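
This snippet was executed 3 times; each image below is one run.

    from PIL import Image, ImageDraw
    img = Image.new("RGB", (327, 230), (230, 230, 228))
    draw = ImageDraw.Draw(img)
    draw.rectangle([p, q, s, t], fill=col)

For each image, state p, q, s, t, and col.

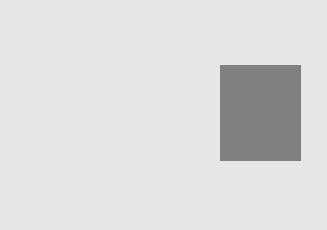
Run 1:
p = 220, q = 65, s = 300, t = 160, col = 'gray'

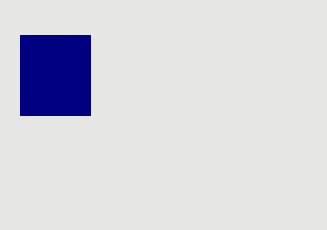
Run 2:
p = 20; q = 35; s = 90; t = 115; col = 'navy'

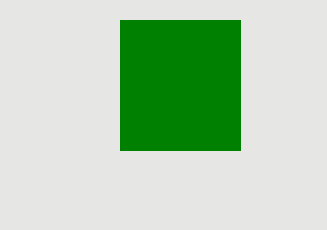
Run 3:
p = 120
q = 20
s = 240
t = 150
col = 'green'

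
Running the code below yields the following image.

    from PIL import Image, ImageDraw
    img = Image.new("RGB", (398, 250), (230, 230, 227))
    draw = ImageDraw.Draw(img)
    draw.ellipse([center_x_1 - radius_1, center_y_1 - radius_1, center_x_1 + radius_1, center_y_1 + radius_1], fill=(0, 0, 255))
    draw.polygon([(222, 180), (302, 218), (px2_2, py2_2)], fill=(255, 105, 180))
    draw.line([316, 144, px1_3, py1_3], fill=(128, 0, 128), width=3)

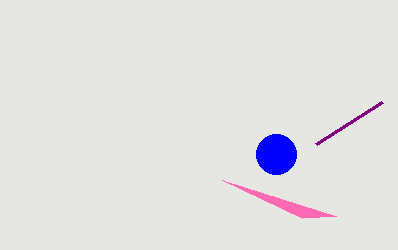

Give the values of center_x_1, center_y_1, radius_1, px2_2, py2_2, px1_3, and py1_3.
center_x_1 = 276
center_y_1 = 154
radius_1 = 20
px2_2 = 336
py2_2 = 216
px1_3 = 382
py1_3 = 102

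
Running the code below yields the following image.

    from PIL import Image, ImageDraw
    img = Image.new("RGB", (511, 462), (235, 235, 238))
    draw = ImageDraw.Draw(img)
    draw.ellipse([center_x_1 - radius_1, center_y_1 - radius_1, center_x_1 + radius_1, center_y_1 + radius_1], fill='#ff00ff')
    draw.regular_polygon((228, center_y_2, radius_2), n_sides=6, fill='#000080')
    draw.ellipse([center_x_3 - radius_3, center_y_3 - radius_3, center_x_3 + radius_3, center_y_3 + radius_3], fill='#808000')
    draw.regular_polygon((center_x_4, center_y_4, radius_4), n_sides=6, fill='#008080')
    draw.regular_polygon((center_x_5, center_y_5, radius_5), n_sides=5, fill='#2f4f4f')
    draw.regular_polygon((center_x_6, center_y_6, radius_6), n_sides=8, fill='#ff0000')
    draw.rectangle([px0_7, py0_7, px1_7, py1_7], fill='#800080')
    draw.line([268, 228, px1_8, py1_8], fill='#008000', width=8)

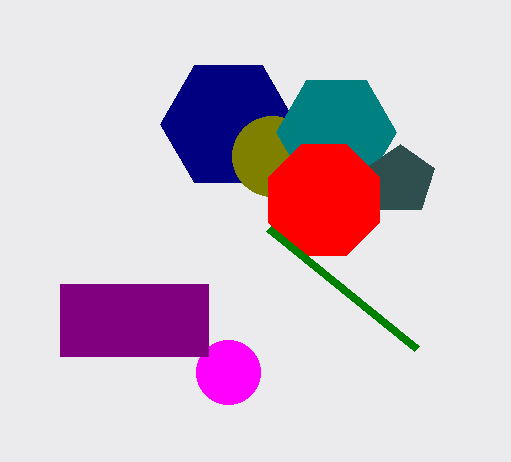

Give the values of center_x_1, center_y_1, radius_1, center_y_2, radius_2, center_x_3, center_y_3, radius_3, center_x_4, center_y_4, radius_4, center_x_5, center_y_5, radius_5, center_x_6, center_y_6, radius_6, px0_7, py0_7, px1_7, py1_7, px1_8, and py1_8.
center_x_1 = 228
center_y_1 = 372
radius_1 = 32
center_y_2 = 124
radius_2 = 68
center_x_3 = 272
center_y_3 = 156
radius_3 = 40
center_x_4 = 336
center_y_4 = 132
radius_4 = 60
center_x_5 = 400
center_y_5 = 180
radius_5 = 36
center_x_6 = 324
center_y_6 = 200
radius_6 = 60
px0_7 = 60
py0_7 = 284
px1_7 = 208
py1_7 = 356
px1_8 = 416
py1_8 = 348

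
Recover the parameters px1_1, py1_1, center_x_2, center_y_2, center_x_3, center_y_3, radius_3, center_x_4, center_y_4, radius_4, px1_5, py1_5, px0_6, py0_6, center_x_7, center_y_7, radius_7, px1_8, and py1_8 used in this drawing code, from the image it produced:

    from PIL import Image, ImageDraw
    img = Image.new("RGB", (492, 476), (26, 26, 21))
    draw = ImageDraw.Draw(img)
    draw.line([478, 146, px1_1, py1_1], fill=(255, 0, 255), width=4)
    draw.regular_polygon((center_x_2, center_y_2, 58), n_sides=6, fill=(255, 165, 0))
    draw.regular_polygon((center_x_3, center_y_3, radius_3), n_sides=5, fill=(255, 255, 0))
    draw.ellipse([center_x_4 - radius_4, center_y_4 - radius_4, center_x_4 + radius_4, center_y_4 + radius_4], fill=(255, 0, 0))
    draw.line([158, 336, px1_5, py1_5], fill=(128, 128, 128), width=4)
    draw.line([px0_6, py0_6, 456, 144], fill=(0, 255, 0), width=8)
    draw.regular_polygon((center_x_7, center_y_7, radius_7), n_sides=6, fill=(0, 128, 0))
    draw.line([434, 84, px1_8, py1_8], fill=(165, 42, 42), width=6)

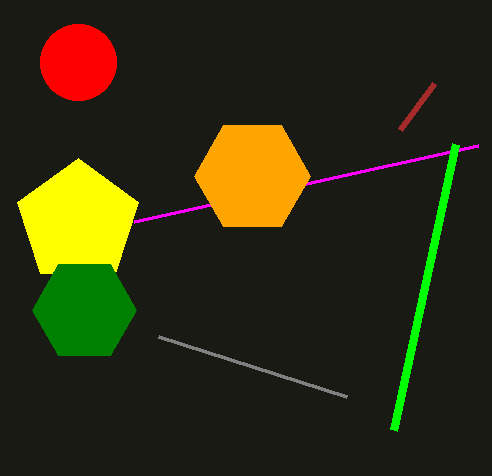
px1_1 = 134
py1_1 = 222
center_x_2 = 252
center_y_2 = 176
center_x_3 = 78
center_y_3 = 222
radius_3 = 64
center_x_4 = 78
center_y_4 = 62
radius_4 = 38
px1_5 = 346
py1_5 = 396
px0_6 = 394
py0_6 = 430
center_x_7 = 84
center_y_7 = 310
radius_7 = 52
px1_8 = 400
py1_8 = 130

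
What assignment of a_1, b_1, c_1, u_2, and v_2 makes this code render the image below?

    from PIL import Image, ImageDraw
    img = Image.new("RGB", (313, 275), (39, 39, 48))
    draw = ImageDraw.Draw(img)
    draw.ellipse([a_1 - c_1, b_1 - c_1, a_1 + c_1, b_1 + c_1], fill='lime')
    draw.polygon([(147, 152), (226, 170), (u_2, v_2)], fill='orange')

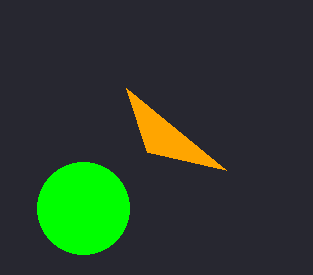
a_1 = 83
b_1 = 208
c_1 = 46
u_2 = 126
v_2 = 88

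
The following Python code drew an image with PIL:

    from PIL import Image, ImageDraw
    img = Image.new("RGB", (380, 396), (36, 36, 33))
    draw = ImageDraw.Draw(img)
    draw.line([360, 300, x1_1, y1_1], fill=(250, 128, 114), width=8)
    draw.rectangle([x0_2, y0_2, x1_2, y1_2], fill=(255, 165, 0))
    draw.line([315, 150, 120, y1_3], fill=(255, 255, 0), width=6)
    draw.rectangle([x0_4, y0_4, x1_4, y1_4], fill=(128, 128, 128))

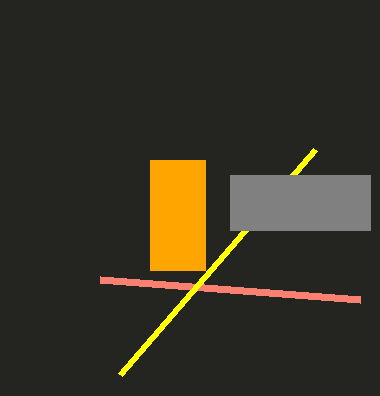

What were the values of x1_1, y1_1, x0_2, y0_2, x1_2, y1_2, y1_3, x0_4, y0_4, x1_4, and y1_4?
x1_1 = 100
y1_1 = 280
x0_2 = 150
y0_2 = 160
x1_2 = 205
y1_2 = 270
y1_3 = 375
x0_4 = 230
y0_4 = 175
x1_4 = 370
y1_4 = 230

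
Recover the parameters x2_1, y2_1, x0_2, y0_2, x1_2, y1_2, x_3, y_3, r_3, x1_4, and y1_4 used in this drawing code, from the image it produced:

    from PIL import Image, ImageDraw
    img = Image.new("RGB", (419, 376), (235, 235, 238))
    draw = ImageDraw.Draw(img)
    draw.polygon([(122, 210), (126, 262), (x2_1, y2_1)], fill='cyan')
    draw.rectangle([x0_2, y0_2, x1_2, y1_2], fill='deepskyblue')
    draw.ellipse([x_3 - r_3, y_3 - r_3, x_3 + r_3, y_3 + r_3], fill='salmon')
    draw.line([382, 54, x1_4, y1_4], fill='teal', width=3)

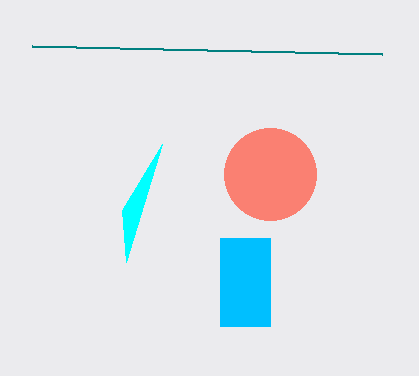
x2_1 = 162
y2_1 = 144
x0_2 = 220
y0_2 = 238
x1_2 = 270
y1_2 = 326
x_3 = 270
y_3 = 174
r_3 = 46
x1_4 = 32
y1_4 = 46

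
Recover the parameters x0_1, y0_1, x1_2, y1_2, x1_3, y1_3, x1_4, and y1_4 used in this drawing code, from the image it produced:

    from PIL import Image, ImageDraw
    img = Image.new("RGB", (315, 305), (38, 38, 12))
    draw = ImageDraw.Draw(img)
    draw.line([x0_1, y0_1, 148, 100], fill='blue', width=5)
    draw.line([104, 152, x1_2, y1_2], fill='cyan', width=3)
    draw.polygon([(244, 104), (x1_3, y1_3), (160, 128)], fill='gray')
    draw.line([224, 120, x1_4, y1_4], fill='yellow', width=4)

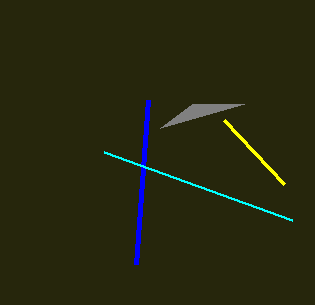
x0_1 = 136; y0_1 = 264; x1_2 = 292; y1_2 = 220; x1_3 = 192; y1_3 = 104; x1_4 = 284; y1_4 = 184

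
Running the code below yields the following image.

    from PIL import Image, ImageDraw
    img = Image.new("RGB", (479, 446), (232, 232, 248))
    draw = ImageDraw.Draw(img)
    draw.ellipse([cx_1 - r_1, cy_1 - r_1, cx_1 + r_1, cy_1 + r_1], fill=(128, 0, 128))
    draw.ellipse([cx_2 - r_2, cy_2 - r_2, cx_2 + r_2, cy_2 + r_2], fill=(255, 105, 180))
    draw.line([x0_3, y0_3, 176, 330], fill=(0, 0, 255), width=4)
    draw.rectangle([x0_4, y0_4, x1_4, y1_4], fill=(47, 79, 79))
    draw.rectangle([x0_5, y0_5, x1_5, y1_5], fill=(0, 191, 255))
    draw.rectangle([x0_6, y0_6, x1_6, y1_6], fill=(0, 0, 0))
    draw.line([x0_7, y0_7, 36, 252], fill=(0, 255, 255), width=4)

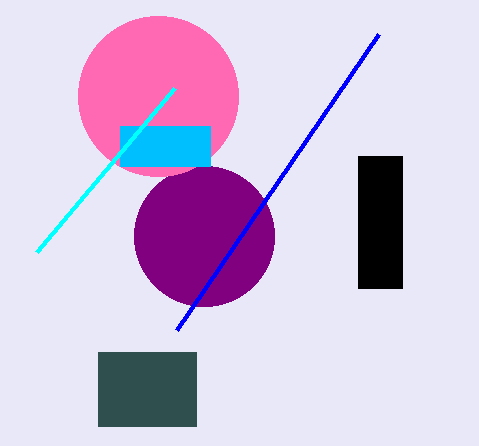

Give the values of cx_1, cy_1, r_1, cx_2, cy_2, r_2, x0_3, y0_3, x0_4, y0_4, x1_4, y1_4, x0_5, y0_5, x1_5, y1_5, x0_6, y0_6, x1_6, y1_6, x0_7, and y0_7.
cx_1 = 204; cy_1 = 236; r_1 = 70; cx_2 = 158; cy_2 = 96; r_2 = 80; x0_3 = 378; y0_3 = 34; x0_4 = 98; y0_4 = 352; x1_4 = 196; y1_4 = 426; x0_5 = 120; y0_5 = 126; x1_5 = 210; y1_5 = 166; x0_6 = 358; y0_6 = 156; x1_6 = 402; y1_6 = 288; x0_7 = 174; y0_7 = 88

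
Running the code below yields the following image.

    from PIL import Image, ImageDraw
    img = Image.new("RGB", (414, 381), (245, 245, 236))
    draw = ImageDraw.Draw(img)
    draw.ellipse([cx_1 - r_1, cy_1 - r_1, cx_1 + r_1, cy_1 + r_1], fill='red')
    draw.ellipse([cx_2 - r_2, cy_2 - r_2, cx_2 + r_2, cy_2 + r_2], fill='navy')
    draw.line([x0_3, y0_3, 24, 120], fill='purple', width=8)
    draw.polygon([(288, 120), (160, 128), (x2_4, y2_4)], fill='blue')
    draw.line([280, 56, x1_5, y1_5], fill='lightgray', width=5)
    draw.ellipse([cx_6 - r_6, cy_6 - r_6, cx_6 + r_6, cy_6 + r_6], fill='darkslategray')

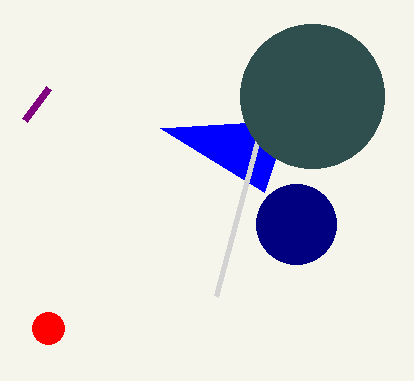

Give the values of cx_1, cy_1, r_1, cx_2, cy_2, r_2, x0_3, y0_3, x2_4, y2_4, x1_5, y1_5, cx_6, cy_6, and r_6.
cx_1 = 48, cy_1 = 328, r_1 = 16, cx_2 = 296, cy_2 = 224, r_2 = 40, x0_3 = 48, y0_3 = 88, x2_4 = 264, y2_4 = 192, x1_5 = 216, y1_5 = 296, cx_6 = 312, cy_6 = 96, r_6 = 72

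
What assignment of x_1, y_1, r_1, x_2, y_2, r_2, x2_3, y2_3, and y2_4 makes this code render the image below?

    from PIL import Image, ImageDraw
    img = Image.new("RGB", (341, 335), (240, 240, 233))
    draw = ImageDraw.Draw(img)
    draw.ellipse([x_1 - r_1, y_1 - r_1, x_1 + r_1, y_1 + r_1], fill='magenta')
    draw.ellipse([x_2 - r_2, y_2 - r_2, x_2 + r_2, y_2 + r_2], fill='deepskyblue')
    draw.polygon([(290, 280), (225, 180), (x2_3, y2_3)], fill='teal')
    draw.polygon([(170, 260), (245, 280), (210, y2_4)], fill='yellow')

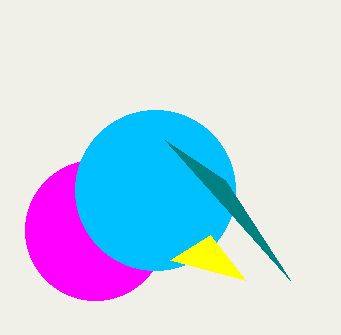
x_1 = 95
y_1 = 230
r_1 = 70
x_2 = 155
y_2 = 190
r_2 = 80
x2_3 = 165
y2_3 = 140
y2_4 = 235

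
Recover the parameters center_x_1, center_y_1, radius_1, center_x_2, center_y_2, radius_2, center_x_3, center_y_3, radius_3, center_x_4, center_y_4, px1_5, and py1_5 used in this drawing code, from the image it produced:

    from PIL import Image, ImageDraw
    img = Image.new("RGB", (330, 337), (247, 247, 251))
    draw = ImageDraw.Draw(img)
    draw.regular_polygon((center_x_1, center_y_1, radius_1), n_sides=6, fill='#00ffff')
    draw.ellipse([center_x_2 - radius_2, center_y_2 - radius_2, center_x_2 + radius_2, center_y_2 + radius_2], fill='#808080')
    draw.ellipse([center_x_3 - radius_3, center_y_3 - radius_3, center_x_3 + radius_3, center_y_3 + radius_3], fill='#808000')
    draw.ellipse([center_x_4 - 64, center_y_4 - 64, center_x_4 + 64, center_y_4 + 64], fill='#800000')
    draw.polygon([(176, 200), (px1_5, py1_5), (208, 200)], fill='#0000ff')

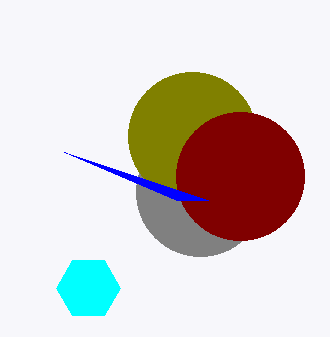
center_x_1 = 88; center_y_1 = 288; radius_1 = 32; center_x_2 = 200; center_y_2 = 192; radius_2 = 64; center_x_3 = 192; center_y_3 = 136; radius_3 = 64; center_x_4 = 240; center_y_4 = 176; px1_5 = 64; py1_5 = 152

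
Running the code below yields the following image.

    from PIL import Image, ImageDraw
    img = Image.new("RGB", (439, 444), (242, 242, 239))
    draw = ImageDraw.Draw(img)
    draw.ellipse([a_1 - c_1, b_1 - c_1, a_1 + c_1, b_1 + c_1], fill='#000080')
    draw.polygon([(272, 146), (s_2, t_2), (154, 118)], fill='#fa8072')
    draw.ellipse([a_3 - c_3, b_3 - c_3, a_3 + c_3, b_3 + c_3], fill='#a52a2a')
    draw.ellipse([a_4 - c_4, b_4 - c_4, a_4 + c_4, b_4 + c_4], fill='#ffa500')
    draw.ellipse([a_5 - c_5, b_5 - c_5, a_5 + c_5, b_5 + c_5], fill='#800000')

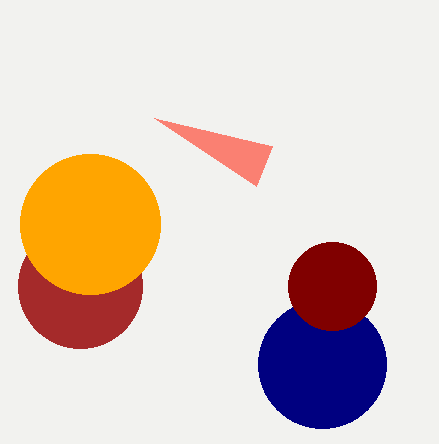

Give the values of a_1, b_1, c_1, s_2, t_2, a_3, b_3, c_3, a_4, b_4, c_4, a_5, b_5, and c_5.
a_1 = 322, b_1 = 364, c_1 = 64, s_2 = 256, t_2 = 186, a_3 = 80, b_3 = 286, c_3 = 62, a_4 = 90, b_4 = 224, c_4 = 70, a_5 = 332, b_5 = 286, c_5 = 44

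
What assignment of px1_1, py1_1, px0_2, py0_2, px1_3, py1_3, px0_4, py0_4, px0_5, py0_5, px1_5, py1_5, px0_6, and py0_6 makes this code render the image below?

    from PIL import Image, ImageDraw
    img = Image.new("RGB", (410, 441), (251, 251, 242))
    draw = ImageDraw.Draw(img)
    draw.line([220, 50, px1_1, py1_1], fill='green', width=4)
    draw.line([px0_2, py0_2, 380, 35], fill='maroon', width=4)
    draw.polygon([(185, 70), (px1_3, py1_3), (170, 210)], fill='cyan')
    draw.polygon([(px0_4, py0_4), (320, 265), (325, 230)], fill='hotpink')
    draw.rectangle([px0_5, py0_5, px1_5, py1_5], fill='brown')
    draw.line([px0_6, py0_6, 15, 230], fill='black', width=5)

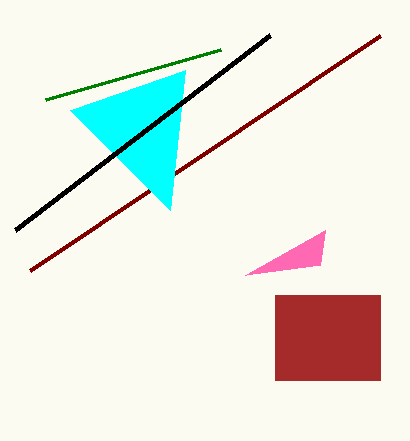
px1_1 = 45
py1_1 = 100
px0_2 = 30
py0_2 = 270
px1_3 = 70
py1_3 = 110
px0_4 = 245
py0_4 = 275
px0_5 = 275
py0_5 = 295
px1_5 = 380
py1_5 = 380
px0_6 = 270
py0_6 = 35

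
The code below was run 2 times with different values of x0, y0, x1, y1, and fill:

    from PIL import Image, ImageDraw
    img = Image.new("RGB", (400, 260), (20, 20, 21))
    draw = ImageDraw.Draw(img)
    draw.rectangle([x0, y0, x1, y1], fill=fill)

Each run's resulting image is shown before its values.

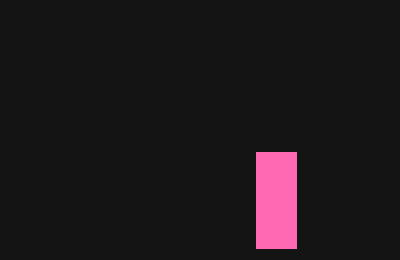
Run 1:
x0 = 256; y0 = 152; x1 = 296; y1 = 248; fill = 'hotpink'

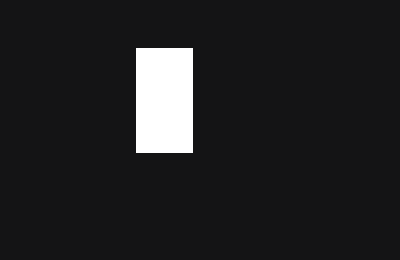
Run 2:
x0 = 136
y0 = 48
x1 = 192
y1 = 152
fill = 'white'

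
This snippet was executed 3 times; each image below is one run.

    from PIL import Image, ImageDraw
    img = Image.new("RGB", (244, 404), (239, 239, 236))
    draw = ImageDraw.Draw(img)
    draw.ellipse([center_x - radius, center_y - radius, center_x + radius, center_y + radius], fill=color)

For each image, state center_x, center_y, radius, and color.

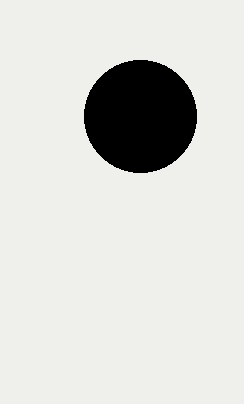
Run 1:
center_x = 140, center_y = 116, radius = 56, color = 'black'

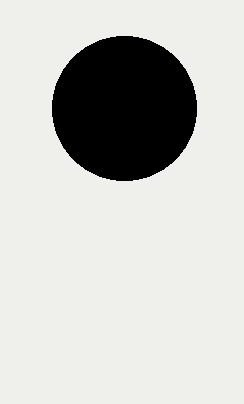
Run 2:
center_x = 124, center_y = 108, radius = 72, color = 'black'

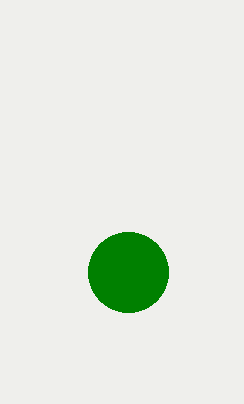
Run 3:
center_x = 128, center_y = 272, radius = 40, color = 'green'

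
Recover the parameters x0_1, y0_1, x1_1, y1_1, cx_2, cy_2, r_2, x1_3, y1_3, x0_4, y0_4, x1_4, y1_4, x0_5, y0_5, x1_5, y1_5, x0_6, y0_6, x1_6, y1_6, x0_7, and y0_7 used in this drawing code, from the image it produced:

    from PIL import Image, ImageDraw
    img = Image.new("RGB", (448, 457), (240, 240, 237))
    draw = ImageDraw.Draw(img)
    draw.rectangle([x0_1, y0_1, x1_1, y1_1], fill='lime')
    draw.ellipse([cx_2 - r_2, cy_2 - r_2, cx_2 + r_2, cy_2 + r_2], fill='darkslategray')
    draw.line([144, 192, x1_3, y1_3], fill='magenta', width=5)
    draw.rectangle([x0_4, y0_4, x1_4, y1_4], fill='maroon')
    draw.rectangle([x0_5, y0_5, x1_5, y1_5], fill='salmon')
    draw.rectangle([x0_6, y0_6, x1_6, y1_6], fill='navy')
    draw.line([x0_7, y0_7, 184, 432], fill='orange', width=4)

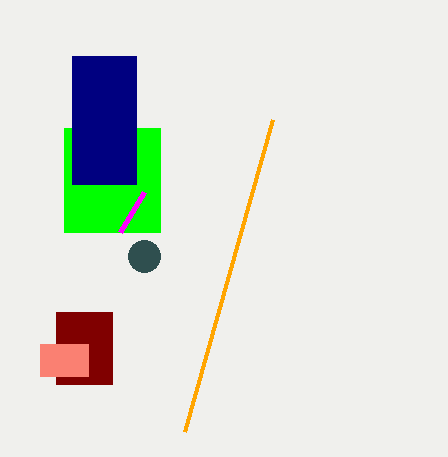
x0_1 = 64
y0_1 = 128
x1_1 = 160
y1_1 = 232
cx_2 = 144
cy_2 = 256
r_2 = 16
x1_3 = 120
y1_3 = 232
x0_4 = 56
y0_4 = 312
x1_4 = 112
y1_4 = 384
x0_5 = 40
y0_5 = 344
x1_5 = 88
y1_5 = 376
x0_6 = 72
y0_6 = 56
x1_6 = 136
y1_6 = 184
x0_7 = 272
y0_7 = 120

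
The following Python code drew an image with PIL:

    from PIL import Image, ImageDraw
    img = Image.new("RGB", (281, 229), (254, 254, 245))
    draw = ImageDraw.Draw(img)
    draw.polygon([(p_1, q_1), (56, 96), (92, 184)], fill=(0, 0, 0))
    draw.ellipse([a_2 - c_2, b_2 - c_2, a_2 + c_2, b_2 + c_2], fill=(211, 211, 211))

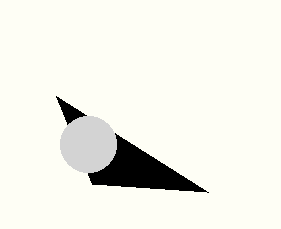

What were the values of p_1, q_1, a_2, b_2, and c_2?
p_1 = 208
q_1 = 192
a_2 = 88
b_2 = 144
c_2 = 28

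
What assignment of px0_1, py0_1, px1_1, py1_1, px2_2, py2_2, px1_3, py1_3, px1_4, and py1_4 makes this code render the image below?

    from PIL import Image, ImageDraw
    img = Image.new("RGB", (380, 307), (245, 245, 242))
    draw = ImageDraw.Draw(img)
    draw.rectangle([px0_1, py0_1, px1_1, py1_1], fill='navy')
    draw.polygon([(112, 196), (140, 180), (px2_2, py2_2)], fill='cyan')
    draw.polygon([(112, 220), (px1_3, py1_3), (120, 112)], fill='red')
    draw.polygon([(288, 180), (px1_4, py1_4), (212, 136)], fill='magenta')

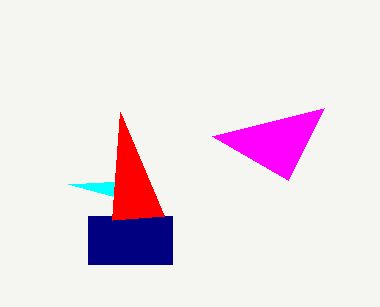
px0_1 = 88
py0_1 = 216
px1_1 = 172
py1_1 = 264
px2_2 = 68
py2_2 = 184
px1_3 = 164
py1_3 = 216
px1_4 = 324
py1_4 = 108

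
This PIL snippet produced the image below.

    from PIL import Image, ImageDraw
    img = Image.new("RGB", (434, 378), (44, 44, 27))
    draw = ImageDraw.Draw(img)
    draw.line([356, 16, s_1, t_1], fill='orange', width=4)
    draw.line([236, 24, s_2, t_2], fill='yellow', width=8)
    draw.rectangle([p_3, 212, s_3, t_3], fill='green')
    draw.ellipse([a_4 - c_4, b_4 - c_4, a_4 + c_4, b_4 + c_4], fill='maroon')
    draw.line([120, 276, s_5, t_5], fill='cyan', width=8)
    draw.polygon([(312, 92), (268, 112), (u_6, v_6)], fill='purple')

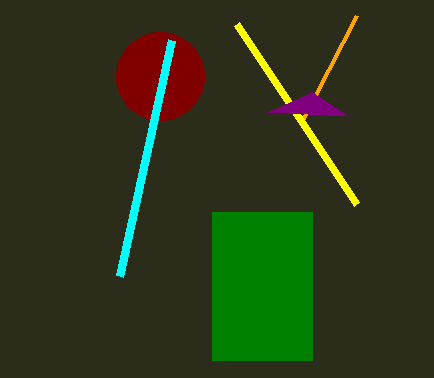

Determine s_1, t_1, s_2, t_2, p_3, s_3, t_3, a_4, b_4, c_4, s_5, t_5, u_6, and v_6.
s_1 = 300; t_1 = 124; s_2 = 356; t_2 = 204; p_3 = 212; s_3 = 312; t_3 = 360; a_4 = 160; b_4 = 76; c_4 = 44; s_5 = 172; t_5 = 40; u_6 = 348; v_6 = 116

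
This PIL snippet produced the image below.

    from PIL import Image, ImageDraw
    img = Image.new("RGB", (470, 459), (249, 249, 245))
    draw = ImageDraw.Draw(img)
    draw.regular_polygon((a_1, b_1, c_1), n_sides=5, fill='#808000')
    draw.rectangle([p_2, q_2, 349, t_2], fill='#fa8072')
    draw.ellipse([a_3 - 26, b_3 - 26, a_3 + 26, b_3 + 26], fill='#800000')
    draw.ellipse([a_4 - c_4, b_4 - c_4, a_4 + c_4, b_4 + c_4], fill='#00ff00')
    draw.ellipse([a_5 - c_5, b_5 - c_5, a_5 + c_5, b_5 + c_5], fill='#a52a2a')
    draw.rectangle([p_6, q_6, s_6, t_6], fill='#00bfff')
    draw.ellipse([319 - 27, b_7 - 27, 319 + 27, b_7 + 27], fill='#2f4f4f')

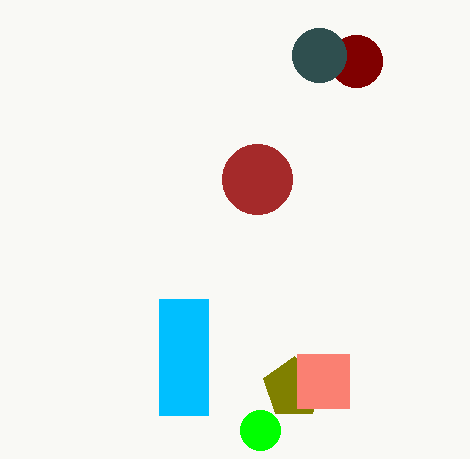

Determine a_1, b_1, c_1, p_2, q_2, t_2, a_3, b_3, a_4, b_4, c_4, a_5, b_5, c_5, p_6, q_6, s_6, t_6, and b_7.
a_1 = 294, b_1 = 388, c_1 = 32, p_2 = 297, q_2 = 354, t_2 = 408, a_3 = 356, b_3 = 61, a_4 = 260, b_4 = 430, c_4 = 20, a_5 = 257, b_5 = 179, c_5 = 35, p_6 = 159, q_6 = 299, s_6 = 208, t_6 = 415, b_7 = 55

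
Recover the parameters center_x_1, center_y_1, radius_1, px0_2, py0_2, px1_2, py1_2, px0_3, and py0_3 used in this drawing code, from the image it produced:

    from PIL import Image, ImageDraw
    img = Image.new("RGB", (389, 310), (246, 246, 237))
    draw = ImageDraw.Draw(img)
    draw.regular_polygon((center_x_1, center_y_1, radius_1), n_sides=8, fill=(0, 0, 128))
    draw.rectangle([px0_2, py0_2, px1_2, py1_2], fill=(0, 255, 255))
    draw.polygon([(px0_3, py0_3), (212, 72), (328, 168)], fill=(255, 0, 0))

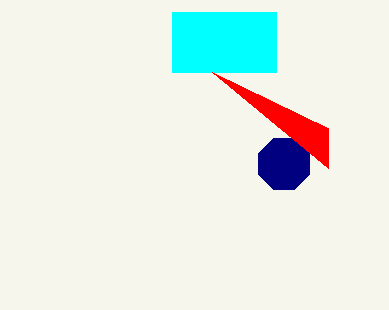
center_x_1 = 284, center_y_1 = 164, radius_1 = 28, px0_2 = 172, py0_2 = 12, px1_2 = 276, py1_2 = 72, px0_3 = 328, py0_3 = 128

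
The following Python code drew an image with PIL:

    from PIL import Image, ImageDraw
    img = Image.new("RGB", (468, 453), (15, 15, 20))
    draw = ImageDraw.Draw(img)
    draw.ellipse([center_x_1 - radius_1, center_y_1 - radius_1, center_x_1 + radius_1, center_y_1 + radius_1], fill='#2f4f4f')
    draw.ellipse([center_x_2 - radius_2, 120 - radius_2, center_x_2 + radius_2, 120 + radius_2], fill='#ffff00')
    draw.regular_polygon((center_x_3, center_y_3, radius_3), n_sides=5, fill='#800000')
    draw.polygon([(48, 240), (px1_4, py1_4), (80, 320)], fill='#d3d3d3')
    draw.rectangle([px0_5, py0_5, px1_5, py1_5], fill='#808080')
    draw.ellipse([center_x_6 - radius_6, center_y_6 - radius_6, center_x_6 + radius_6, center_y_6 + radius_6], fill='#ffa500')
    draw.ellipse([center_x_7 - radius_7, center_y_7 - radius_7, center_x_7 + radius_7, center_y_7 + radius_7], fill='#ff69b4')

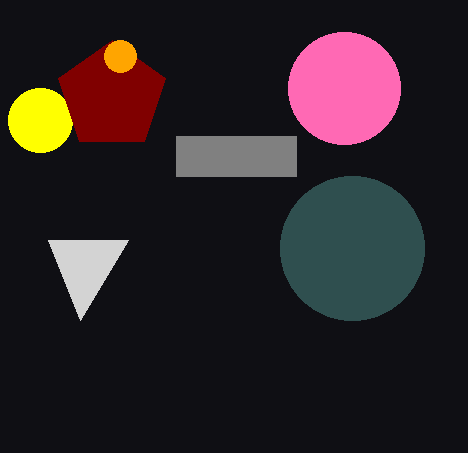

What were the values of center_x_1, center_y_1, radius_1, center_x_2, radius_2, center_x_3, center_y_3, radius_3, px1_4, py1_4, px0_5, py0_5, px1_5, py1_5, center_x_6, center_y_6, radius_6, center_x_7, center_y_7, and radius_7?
center_x_1 = 352, center_y_1 = 248, radius_1 = 72, center_x_2 = 40, radius_2 = 32, center_x_3 = 112, center_y_3 = 96, radius_3 = 56, px1_4 = 128, py1_4 = 240, px0_5 = 176, py0_5 = 136, px1_5 = 296, py1_5 = 176, center_x_6 = 120, center_y_6 = 56, radius_6 = 16, center_x_7 = 344, center_y_7 = 88, radius_7 = 56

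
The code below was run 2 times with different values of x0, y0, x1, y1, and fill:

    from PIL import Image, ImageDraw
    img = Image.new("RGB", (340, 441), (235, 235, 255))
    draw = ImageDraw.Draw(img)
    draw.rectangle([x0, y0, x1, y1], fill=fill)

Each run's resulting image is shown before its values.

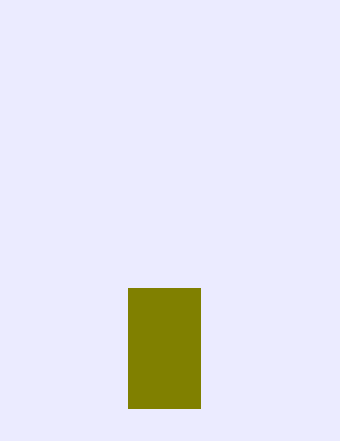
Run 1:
x0 = 128; y0 = 288; x1 = 200; y1 = 408; fill = 'olive'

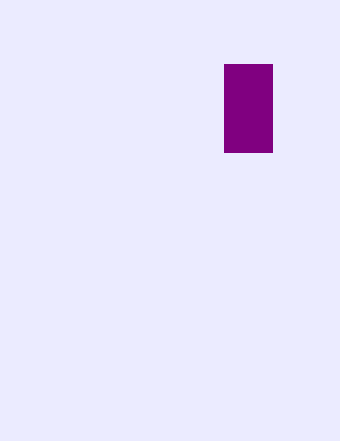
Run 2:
x0 = 224, y0 = 64, x1 = 272, y1 = 152, fill = 'purple'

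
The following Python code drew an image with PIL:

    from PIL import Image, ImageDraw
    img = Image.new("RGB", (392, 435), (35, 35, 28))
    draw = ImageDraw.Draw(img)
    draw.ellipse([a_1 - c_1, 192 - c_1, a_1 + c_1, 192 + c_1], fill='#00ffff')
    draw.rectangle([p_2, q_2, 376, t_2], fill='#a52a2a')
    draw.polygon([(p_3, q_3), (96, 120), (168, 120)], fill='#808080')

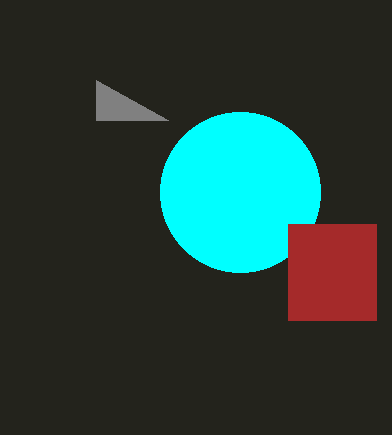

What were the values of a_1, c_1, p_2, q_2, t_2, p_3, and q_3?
a_1 = 240
c_1 = 80
p_2 = 288
q_2 = 224
t_2 = 320
p_3 = 96
q_3 = 80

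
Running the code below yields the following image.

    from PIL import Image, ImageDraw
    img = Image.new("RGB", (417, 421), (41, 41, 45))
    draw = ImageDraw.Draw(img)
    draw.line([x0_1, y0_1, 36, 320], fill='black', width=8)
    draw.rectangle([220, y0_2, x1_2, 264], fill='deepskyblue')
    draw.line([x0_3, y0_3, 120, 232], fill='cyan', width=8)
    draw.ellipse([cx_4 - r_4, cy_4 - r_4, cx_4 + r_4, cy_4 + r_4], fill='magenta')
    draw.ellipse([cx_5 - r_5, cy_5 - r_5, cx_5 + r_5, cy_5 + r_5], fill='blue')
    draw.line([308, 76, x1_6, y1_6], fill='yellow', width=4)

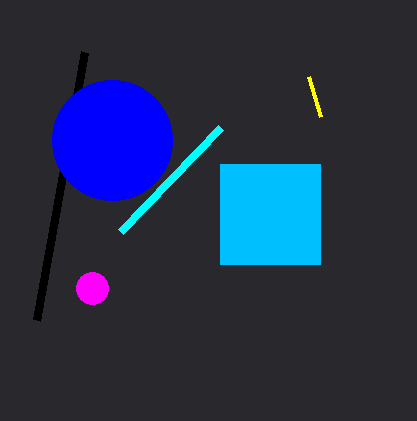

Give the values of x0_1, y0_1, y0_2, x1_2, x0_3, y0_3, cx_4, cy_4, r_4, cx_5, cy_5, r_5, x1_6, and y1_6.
x0_1 = 84
y0_1 = 52
y0_2 = 164
x1_2 = 320
x0_3 = 220
y0_3 = 128
cx_4 = 92
cy_4 = 288
r_4 = 16
cx_5 = 112
cy_5 = 140
r_5 = 60
x1_6 = 320
y1_6 = 116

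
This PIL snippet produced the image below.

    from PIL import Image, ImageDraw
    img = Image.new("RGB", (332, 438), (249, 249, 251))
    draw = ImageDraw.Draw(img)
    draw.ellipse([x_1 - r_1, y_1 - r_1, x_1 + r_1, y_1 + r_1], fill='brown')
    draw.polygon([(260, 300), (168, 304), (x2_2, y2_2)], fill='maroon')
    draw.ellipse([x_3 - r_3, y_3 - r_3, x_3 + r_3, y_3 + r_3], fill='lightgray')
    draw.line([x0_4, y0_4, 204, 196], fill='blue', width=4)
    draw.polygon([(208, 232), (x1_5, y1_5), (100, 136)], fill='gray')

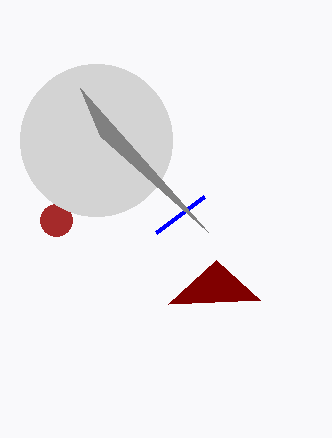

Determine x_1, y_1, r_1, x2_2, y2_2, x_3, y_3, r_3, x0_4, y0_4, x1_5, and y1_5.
x_1 = 56
y_1 = 220
r_1 = 16
x2_2 = 216
y2_2 = 260
x_3 = 96
y_3 = 140
r_3 = 76
x0_4 = 156
y0_4 = 232
x1_5 = 80
y1_5 = 88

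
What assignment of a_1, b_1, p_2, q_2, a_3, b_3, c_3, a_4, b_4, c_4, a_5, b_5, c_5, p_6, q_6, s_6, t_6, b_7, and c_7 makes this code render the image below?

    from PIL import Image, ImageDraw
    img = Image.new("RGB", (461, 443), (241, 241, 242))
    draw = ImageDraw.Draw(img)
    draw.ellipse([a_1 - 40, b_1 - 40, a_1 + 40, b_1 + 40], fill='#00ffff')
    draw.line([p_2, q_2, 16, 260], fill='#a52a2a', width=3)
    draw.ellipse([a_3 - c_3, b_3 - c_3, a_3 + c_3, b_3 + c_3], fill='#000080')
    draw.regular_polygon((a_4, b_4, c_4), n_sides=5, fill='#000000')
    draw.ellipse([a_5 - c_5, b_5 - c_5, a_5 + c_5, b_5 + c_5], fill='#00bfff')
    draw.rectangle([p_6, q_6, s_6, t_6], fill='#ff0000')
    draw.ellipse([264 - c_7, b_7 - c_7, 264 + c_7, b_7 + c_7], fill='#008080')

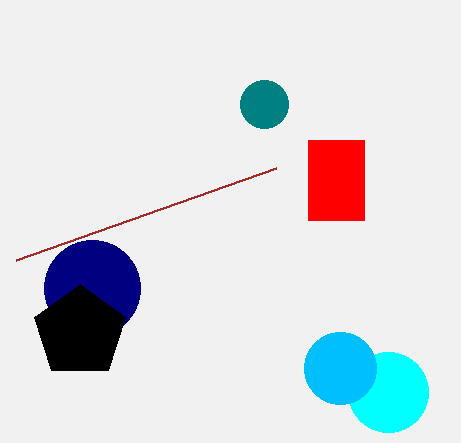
a_1 = 388; b_1 = 392; p_2 = 276; q_2 = 168; a_3 = 92; b_3 = 288; c_3 = 48; a_4 = 80; b_4 = 332; c_4 = 48; a_5 = 340; b_5 = 368; c_5 = 36; p_6 = 308; q_6 = 140; s_6 = 364; t_6 = 220; b_7 = 104; c_7 = 24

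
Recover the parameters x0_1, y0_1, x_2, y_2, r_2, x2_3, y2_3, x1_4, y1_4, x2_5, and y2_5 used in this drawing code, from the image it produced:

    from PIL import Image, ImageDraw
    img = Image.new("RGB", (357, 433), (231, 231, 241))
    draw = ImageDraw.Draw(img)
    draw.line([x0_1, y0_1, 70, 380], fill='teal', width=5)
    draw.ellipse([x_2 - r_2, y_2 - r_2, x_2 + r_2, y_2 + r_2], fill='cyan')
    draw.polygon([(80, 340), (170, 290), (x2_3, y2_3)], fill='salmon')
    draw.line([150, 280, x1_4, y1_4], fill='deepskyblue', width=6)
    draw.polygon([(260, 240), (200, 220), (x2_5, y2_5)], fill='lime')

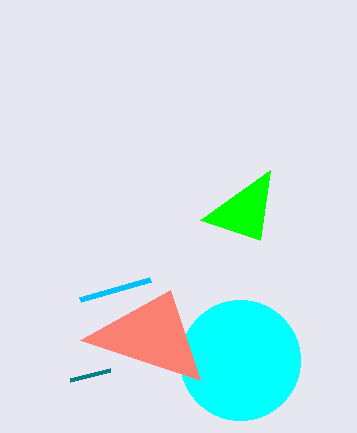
x0_1 = 110
y0_1 = 370
x_2 = 240
y_2 = 360
r_2 = 60
x2_3 = 200
y2_3 = 380
x1_4 = 80
y1_4 = 300
x2_5 = 270
y2_5 = 170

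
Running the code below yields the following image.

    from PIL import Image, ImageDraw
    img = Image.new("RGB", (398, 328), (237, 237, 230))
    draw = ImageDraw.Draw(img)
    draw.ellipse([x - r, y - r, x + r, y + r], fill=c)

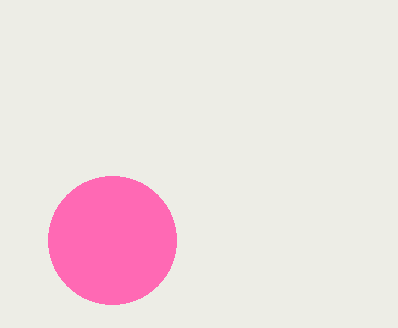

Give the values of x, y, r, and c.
x = 112
y = 240
r = 64
c = 'hotpink'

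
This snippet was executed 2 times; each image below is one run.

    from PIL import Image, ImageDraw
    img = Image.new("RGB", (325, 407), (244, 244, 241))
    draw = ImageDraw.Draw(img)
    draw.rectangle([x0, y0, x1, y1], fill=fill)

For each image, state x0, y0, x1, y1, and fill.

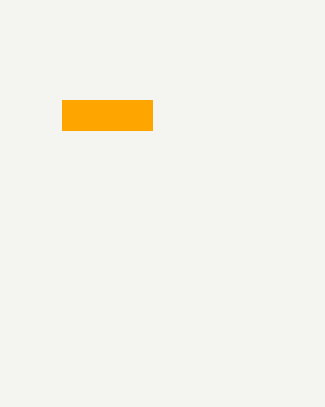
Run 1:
x0 = 62; y0 = 100; x1 = 152; y1 = 130; fill = 'orange'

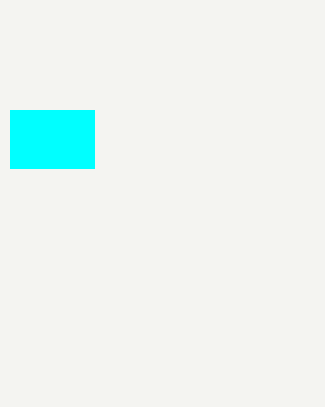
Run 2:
x0 = 10; y0 = 110; x1 = 94; y1 = 168; fill = 'cyan'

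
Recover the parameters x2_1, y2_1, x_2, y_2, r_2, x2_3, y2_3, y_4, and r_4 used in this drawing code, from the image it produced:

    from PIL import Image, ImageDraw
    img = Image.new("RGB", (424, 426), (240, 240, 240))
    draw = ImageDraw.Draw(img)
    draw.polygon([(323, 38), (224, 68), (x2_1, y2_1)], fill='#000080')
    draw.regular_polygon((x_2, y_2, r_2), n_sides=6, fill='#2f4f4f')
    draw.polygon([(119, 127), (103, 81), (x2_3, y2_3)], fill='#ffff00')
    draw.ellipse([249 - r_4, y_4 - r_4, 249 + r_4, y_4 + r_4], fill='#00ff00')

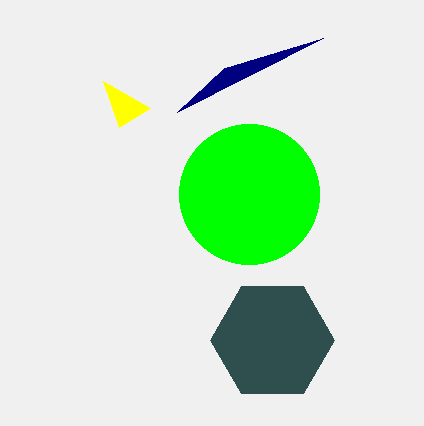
x2_1 = 177
y2_1 = 112
x_2 = 272
y_2 = 340
r_2 = 62
x2_3 = 150
y2_3 = 108
y_4 = 194
r_4 = 70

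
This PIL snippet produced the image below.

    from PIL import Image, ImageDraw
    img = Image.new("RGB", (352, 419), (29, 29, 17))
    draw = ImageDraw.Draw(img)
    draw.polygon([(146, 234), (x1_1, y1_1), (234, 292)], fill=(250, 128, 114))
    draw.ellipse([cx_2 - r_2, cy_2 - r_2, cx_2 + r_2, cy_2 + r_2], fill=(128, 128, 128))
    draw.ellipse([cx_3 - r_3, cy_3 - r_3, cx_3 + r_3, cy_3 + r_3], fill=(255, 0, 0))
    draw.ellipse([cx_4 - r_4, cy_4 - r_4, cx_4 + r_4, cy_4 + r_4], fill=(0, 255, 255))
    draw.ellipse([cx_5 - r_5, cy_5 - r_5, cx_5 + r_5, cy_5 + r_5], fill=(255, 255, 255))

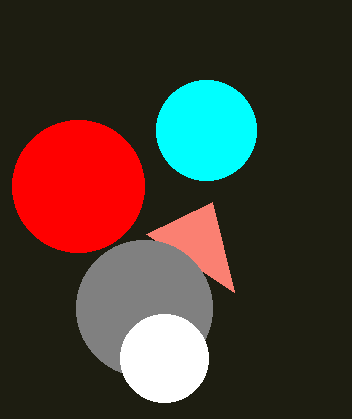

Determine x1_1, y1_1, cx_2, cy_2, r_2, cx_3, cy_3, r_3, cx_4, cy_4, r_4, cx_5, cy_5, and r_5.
x1_1 = 212, y1_1 = 202, cx_2 = 144, cy_2 = 308, r_2 = 68, cx_3 = 78, cy_3 = 186, r_3 = 66, cx_4 = 206, cy_4 = 130, r_4 = 50, cx_5 = 164, cy_5 = 358, r_5 = 44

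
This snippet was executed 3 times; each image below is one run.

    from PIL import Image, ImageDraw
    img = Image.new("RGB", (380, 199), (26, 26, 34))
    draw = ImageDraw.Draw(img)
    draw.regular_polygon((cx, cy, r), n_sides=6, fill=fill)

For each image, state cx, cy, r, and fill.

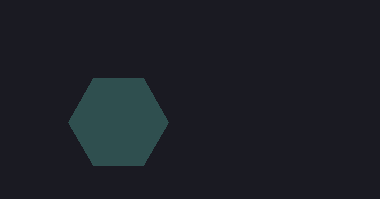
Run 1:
cx = 118, cy = 122, r = 50, fill = 'darkslategray'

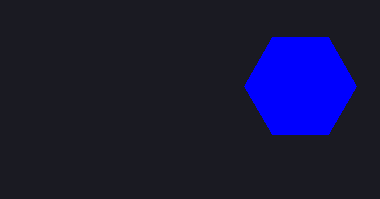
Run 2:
cx = 300; cy = 86; r = 56; fill = 'blue'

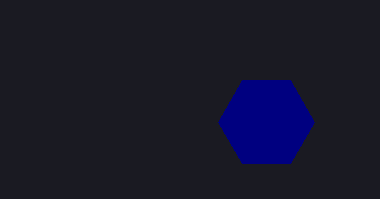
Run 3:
cx = 266, cy = 122, r = 48, fill = 'navy'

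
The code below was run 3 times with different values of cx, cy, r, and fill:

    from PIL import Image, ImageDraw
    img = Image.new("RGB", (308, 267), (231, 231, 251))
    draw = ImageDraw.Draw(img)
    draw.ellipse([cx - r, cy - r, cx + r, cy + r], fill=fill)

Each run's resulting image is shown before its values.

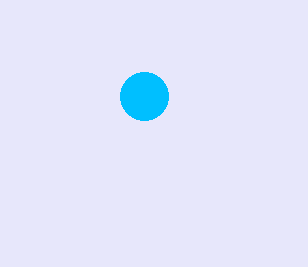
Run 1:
cx = 144; cy = 96; r = 24; fill = 'deepskyblue'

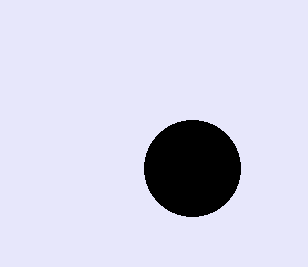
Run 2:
cx = 192, cy = 168, r = 48, fill = 'black'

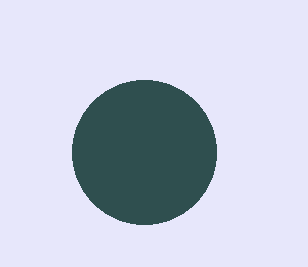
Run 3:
cx = 144
cy = 152
r = 72
fill = 'darkslategray'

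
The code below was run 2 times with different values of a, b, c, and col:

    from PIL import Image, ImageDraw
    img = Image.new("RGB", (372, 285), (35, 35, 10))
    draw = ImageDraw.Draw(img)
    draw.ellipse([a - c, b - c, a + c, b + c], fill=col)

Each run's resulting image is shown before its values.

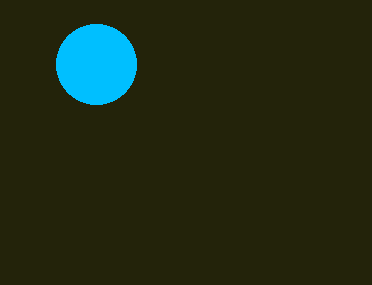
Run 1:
a = 96, b = 64, c = 40, col = 'deepskyblue'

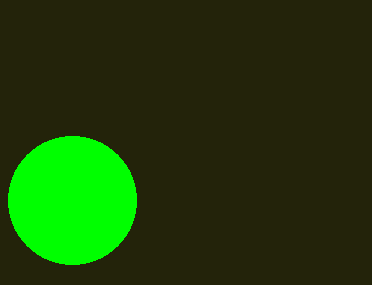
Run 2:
a = 72
b = 200
c = 64
col = 'lime'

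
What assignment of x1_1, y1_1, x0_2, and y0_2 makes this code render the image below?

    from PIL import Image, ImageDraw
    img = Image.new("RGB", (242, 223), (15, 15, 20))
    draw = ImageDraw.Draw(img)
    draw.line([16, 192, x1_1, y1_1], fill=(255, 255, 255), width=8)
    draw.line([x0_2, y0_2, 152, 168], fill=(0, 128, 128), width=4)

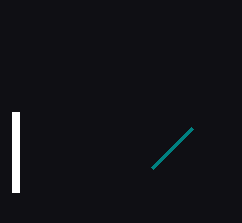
x1_1 = 16, y1_1 = 112, x0_2 = 192, y0_2 = 128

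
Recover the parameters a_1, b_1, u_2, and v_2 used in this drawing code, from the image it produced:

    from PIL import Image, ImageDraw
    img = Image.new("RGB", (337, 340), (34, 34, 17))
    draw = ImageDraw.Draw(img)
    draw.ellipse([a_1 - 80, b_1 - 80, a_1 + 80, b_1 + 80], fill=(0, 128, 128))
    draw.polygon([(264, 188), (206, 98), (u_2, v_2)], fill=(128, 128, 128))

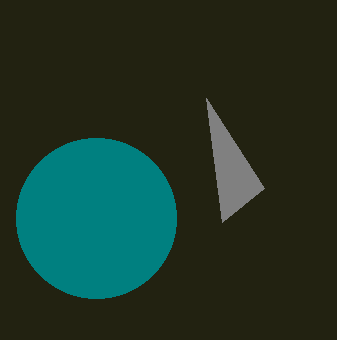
a_1 = 96; b_1 = 218; u_2 = 222; v_2 = 222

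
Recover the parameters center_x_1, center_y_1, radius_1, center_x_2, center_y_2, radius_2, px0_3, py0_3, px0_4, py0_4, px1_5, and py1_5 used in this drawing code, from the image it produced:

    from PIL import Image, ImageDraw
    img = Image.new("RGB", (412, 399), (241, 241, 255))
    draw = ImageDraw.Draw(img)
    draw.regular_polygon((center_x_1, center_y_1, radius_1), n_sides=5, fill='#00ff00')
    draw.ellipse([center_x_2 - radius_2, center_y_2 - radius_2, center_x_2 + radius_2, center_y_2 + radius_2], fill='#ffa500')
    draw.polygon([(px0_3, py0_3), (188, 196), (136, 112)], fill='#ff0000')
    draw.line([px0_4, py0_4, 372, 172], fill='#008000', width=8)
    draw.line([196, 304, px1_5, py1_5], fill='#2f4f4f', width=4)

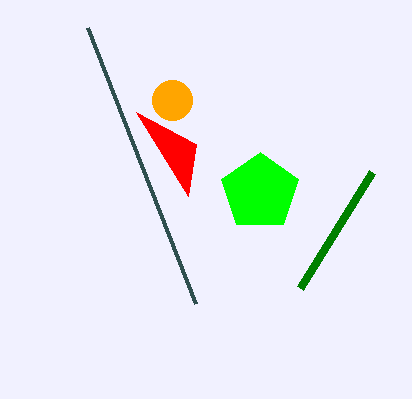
center_x_1 = 260, center_y_1 = 192, radius_1 = 40, center_x_2 = 172, center_y_2 = 100, radius_2 = 20, px0_3 = 196, py0_3 = 144, px0_4 = 300, py0_4 = 288, px1_5 = 88, py1_5 = 28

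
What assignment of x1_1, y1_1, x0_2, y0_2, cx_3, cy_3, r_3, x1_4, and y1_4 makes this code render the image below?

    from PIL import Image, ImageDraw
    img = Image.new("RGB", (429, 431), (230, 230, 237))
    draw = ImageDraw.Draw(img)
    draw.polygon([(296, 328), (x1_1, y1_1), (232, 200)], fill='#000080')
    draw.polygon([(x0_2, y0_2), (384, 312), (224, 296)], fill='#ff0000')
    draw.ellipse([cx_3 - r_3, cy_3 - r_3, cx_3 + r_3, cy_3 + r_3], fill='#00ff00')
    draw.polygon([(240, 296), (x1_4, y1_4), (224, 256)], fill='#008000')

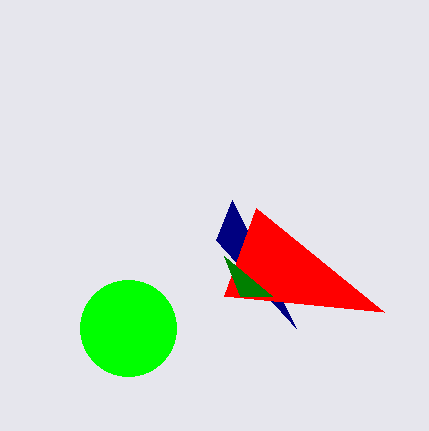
x1_1 = 216, y1_1 = 240, x0_2 = 256, y0_2 = 208, cx_3 = 128, cy_3 = 328, r_3 = 48, x1_4 = 272, y1_4 = 296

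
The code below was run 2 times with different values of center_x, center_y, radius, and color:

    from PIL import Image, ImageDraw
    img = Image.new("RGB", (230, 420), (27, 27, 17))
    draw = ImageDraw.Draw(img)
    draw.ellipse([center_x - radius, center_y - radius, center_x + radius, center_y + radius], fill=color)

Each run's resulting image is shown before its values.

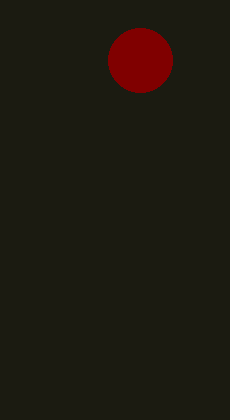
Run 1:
center_x = 140
center_y = 60
radius = 32
color = 'maroon'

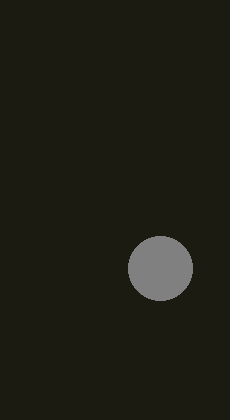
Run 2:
center_x = 160, center_y = 268, radius = 32, color = 'gray'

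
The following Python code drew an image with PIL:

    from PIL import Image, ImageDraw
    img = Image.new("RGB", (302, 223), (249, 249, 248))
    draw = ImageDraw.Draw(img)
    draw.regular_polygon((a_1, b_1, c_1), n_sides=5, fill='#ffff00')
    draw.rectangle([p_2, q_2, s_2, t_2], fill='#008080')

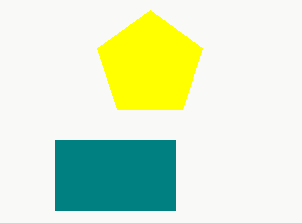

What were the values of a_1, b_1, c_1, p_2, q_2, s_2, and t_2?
a_1 = 150; b_1 = 65; c_1 = 55; p_2 = 55; q_2 = 140; s_2 = 175; t_2 = 210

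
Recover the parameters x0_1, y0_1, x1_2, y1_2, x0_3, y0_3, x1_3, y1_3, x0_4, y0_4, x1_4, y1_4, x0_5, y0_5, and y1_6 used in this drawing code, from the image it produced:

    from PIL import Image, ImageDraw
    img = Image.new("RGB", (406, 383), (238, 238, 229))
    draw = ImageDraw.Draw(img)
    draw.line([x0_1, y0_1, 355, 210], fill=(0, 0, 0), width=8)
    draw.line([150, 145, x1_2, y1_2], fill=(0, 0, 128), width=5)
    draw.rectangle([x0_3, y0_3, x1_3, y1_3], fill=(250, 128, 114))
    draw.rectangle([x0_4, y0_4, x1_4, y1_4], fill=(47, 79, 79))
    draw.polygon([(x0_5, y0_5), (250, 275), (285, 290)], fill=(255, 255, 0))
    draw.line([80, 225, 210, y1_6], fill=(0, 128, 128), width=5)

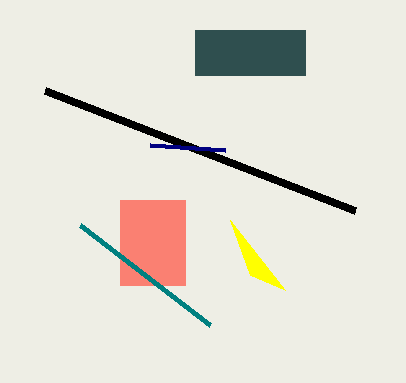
x0_1 = 45
y0_1 = 90
x1_2 = 225
y1_2 = 150
x0_3 = 120
y0_3 = 200
x1_3 = 185
y1_3 = 285
x0_4 = 195
y0_4 = 30
x1_4 = 305
y1_4 = 75
x0_5 = 230
y0_5 = 220
y1_6 = 325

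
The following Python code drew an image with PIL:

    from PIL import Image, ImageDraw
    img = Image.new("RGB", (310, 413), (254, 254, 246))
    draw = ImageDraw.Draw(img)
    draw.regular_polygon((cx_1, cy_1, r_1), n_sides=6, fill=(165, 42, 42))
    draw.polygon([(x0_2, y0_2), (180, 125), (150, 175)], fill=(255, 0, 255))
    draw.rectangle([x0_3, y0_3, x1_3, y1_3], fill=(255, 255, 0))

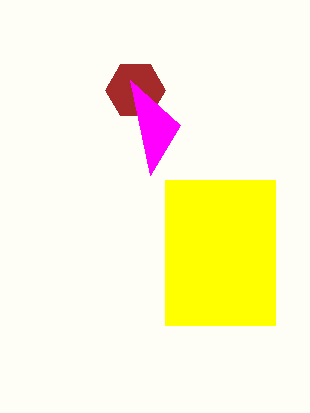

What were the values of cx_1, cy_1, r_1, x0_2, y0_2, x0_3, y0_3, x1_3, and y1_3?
cx_1 = 135
cy_1 = 90
r_1 = 30
x0_2 = 130
y0_2 = 80
x0_3 = 165
y0_3 = 180
x1_3 = 275
y1_3 = 325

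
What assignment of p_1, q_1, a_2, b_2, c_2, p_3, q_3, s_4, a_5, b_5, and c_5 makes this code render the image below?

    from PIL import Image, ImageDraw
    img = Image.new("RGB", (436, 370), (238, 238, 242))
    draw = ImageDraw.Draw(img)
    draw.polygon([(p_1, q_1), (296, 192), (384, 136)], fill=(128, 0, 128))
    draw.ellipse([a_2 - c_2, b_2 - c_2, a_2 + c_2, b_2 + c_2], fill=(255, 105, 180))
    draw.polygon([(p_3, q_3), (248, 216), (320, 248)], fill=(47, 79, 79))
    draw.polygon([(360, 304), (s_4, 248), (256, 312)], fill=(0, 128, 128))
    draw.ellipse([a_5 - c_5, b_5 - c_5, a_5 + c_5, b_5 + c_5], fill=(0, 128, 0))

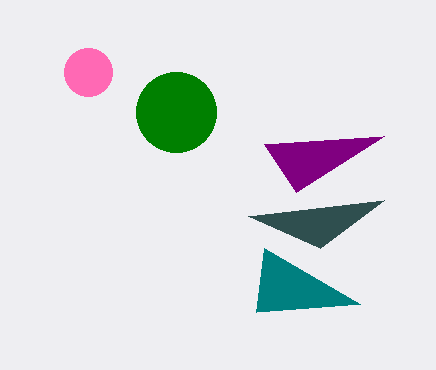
p_1 = 264; q_1 = 144; a_2 = 88; b_2 = 72; c_2 = 24; p_3 = 384; q_3 = 200; s_4 = 264; a_5 = 176; b_5 = 112; c_5 = 40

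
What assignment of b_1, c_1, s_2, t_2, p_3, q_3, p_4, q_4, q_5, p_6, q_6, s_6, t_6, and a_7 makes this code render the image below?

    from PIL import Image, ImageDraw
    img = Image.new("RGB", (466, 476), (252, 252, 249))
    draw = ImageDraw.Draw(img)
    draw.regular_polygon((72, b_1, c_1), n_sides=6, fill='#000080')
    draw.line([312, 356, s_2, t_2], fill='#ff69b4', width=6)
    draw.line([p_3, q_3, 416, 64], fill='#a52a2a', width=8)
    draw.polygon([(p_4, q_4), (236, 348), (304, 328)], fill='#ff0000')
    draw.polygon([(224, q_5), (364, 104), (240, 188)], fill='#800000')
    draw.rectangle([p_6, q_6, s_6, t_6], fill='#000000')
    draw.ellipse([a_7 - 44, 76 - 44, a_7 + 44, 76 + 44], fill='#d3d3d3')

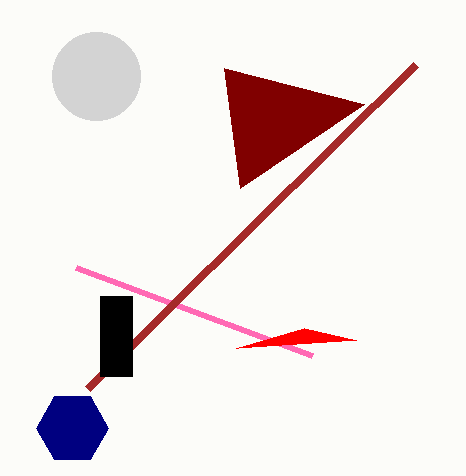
b_1 = 428, c_1 = 36, s_2 = 76, t_2 = 268, p_3 = 88, q_3 = 388, p_4 = 356, q_4 = 340, q_5 = 68, p_6 = 100, q_6 = 296, s_6 = 132, t_6 = 376, a_7 = 96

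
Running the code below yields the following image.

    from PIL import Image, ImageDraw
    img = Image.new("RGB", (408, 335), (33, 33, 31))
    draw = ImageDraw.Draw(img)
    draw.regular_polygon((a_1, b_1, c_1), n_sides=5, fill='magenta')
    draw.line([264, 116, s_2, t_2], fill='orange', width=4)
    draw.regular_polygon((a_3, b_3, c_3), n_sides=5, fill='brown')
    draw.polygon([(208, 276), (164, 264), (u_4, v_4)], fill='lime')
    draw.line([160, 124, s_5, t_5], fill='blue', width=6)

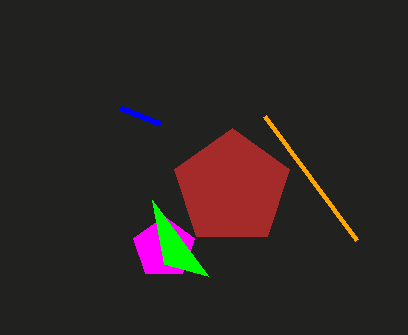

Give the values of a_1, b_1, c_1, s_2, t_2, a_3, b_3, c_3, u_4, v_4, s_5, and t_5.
a_1 = 164; b_1 = 248; c_1 = 32; s_2 = 356; t_2 = 240; a_3 = 232; b_3 = 188; c_3 = 60; u_4 = 152; v_4 = 200; s_5 = 120; t_5 = 108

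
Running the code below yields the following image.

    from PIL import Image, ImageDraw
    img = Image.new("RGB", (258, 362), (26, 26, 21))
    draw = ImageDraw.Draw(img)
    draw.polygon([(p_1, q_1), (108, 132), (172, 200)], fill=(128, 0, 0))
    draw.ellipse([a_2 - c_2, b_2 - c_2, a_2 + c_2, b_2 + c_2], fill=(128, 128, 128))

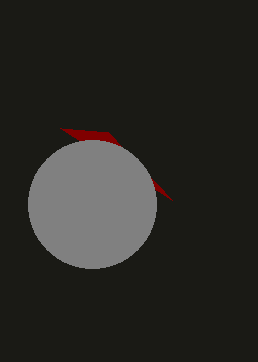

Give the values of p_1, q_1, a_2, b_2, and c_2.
p_1 = 60; q_1 = 128; a_2 = 92; b_2 = 204; c_2 = 64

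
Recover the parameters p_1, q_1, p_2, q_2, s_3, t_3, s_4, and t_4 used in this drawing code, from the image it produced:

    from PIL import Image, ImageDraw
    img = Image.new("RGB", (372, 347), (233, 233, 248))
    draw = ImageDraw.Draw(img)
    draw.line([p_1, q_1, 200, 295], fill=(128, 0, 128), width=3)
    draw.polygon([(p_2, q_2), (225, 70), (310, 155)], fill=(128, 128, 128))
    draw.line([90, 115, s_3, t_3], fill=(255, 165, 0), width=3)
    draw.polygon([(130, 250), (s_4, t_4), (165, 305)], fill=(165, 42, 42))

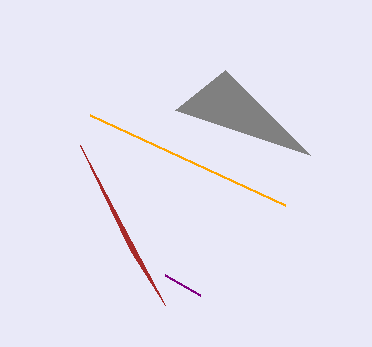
p_1 = 165
q_1 = 275
p_2 = 175
q_2 = 110
s_3 = 285
t_3 = 205
s_4 = 80
t_4 = 145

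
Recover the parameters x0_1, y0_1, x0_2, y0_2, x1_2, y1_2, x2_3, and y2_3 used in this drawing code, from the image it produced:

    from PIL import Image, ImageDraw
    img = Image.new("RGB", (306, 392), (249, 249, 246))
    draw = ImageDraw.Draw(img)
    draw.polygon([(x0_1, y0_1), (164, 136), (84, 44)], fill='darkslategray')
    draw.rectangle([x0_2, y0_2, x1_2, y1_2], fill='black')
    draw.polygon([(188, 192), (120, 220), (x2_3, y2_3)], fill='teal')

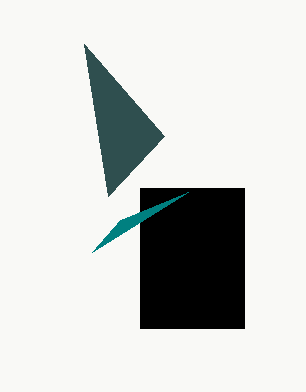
x0_1 = 108; y0_1 = 196; x0_2 = 140; y0_2 = 188; x1_2 = 244; y1_2 = 328; x2_3 = 92; y2_3 = 252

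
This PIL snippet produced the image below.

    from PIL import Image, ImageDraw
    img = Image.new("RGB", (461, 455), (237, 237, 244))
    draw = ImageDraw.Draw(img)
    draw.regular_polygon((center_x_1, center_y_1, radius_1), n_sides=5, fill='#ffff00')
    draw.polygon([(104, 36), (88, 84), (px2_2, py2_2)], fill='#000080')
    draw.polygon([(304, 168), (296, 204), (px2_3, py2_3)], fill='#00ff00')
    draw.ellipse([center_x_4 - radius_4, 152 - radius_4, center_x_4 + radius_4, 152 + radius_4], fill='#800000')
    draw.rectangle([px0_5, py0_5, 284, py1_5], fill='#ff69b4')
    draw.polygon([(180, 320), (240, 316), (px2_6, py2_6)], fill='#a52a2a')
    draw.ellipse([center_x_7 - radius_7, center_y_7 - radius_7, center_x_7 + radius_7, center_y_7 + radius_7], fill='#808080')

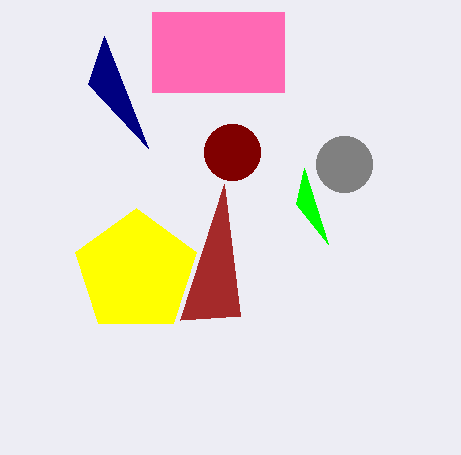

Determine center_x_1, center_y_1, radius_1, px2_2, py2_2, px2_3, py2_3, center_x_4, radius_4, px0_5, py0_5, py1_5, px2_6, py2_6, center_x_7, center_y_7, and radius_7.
center_x_1 = 136; center_y_1 = 272; radius_1 = 64; px2_2 = 148; py2_2 = 148; px2_3 = 328; py2_3 = 244; center_x_4 = 232; radius_4 = 28; px0_5 = 152; py0_5 = 12; py1_5 = 92; px2_6 = 224; py2_6 = 184; center_x_7 = 344; center_y_7 = 164; radius_7 = 28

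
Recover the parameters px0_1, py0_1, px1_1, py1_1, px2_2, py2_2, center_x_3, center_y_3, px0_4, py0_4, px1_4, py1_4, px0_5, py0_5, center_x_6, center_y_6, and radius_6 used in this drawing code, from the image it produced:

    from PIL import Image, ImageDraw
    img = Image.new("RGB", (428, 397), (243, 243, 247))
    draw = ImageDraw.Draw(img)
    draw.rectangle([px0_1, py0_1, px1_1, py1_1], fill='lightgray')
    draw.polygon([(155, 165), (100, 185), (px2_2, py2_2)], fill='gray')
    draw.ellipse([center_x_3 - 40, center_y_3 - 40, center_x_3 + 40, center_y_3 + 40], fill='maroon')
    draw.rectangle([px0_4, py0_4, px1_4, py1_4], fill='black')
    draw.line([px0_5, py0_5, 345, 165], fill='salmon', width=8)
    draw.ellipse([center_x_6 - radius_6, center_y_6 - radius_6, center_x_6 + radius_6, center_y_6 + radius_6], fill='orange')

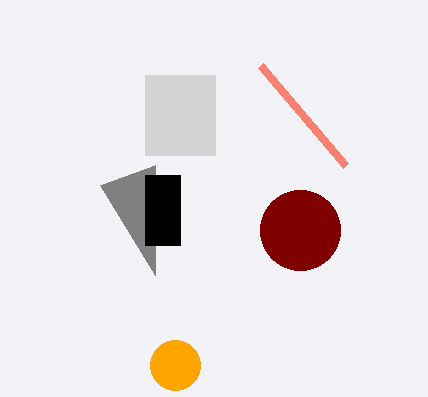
px0_1 = 145
py0_1 = 75
px1_1 = 215
py1_1 = 155
px2_2 = 155
py2_2 = 275
center_x_3 = 300
center_y_3 = 230
px0_4 = 145
py0_4 = 175
px1_4 = 180
py1_4 = 245
px0_5 = 260
py0_5 = 65
center_x_6 = 175
center_y_6 = 365
radius_6 = 25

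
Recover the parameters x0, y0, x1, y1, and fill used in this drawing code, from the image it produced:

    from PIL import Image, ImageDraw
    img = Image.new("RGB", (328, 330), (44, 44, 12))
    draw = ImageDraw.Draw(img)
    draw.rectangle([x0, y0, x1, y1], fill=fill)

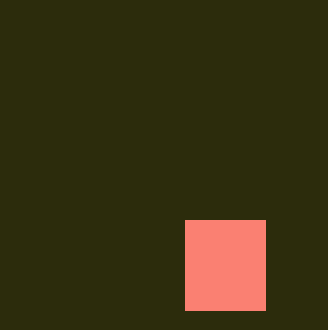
x0 = 185
y0 = 220
x1 = 265
y1 = 310
fill = 'salmon'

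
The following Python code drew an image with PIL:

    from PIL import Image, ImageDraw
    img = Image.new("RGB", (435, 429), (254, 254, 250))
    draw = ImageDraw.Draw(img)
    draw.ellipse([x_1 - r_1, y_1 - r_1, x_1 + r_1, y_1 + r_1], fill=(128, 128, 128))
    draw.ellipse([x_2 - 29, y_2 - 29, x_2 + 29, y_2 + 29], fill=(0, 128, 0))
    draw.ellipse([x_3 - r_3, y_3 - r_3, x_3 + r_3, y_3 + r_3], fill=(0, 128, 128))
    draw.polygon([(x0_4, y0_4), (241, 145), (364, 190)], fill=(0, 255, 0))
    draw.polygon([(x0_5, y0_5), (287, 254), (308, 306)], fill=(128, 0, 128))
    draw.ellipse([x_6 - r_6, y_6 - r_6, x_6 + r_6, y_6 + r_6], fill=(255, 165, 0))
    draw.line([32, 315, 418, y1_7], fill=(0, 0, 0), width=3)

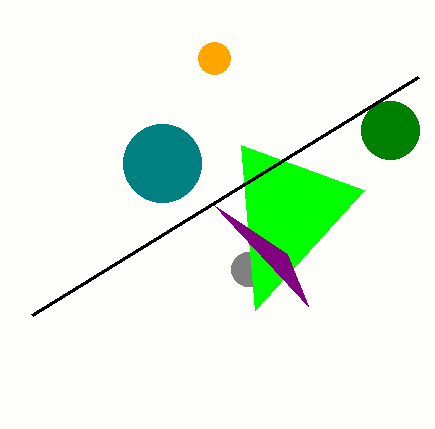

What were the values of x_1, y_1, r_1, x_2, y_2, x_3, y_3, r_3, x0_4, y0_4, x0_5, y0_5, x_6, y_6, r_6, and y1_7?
x_1 = 248; y_1 = 269; r_1 = 17; x_2 = 390; y_2 = 130; x_3 = 162; y_3 = 163; r_3 = 39; x0_4 = 255; y0_4 = 310; x0_5 = 214; y0_5 = 205; x_6 = 214; y_6 = 58; r_6 = 16; y1_7 = 77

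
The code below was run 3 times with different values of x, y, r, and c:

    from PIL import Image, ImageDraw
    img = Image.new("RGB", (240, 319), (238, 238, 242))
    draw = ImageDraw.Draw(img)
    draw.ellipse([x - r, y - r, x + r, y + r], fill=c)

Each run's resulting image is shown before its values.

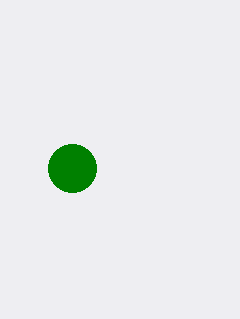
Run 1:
x = 72
y = 168
r = 24
c = 'green'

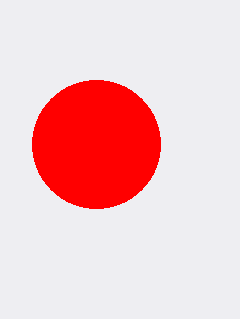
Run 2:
x = 96
y = 144
r = 64
c = 'red'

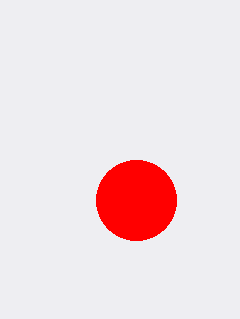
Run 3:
x = 136, y = 200, r = 40, c = 'red'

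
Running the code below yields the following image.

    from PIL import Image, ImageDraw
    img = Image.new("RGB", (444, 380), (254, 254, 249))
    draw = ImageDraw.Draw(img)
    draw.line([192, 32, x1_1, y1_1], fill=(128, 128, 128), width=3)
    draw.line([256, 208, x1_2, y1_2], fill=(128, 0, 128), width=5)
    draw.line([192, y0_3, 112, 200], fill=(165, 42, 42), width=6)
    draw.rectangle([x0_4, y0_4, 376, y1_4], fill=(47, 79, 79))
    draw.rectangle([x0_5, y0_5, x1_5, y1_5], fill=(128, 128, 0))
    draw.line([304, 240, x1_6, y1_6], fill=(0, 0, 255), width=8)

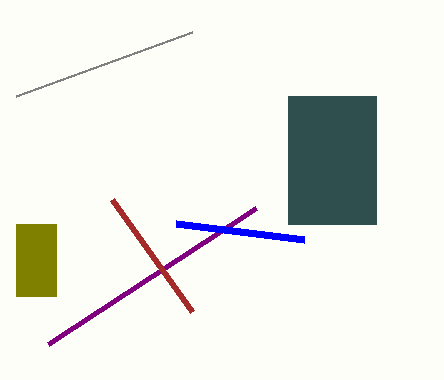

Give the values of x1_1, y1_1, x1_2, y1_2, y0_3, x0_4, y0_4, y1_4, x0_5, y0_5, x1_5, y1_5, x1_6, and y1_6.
x1_1 = 16; y1_1 = 96; x1_2 = 48; y1_2 = 344; y0_3 = 312; x0_4 = 288; y0_4 = 96; y1_4 = 224; x0_5 = 16; y0_5 = 224; x1_5 = 56; y1_5 = 296; x1_6 = 176; y1_6 = 224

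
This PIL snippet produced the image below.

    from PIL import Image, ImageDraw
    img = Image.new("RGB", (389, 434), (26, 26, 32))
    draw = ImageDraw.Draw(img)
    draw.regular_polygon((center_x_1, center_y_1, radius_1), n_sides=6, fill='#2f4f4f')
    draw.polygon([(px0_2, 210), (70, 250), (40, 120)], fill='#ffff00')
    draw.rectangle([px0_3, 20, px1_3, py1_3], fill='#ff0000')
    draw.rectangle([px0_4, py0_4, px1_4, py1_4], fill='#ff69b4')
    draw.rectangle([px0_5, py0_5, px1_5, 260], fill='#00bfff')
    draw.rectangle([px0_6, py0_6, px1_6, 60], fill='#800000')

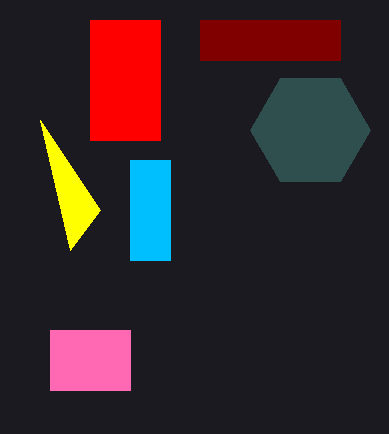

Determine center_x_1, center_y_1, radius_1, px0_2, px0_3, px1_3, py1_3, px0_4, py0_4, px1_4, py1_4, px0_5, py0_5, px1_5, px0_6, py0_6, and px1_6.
center_x_1 = 310
center_y_1 = 130
radius_1 = 60
px0_2 = 100
px0_3 = 90
px1_3 = 160
py1_3 = 140
px0_4 = 50
py0_4 = 330
px1_4 = 130
py1_4 = 390
px0_5 = 130
py0_5 = 160
px1_5 = 170
px0_6 = 200
py0_6 = 20
px1_6 = 340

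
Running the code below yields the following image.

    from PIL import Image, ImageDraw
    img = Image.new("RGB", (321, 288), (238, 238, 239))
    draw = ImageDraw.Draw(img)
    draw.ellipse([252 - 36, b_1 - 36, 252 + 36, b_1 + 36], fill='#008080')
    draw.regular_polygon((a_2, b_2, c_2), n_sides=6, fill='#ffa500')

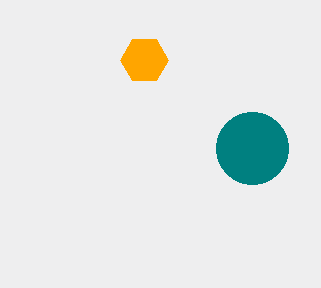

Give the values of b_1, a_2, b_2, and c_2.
b_1 = 148, a_2 = 144, b_2 = 60, c_2 = 24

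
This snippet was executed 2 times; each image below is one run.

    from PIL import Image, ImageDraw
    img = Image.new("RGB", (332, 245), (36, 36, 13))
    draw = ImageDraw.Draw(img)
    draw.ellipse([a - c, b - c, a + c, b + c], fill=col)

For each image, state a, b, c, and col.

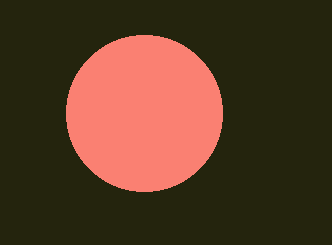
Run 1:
a = 144; b = 113; c = 78; col = 'salmon'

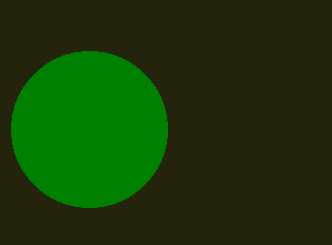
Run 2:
a = 89
b = 129
c = 78
col = 'green'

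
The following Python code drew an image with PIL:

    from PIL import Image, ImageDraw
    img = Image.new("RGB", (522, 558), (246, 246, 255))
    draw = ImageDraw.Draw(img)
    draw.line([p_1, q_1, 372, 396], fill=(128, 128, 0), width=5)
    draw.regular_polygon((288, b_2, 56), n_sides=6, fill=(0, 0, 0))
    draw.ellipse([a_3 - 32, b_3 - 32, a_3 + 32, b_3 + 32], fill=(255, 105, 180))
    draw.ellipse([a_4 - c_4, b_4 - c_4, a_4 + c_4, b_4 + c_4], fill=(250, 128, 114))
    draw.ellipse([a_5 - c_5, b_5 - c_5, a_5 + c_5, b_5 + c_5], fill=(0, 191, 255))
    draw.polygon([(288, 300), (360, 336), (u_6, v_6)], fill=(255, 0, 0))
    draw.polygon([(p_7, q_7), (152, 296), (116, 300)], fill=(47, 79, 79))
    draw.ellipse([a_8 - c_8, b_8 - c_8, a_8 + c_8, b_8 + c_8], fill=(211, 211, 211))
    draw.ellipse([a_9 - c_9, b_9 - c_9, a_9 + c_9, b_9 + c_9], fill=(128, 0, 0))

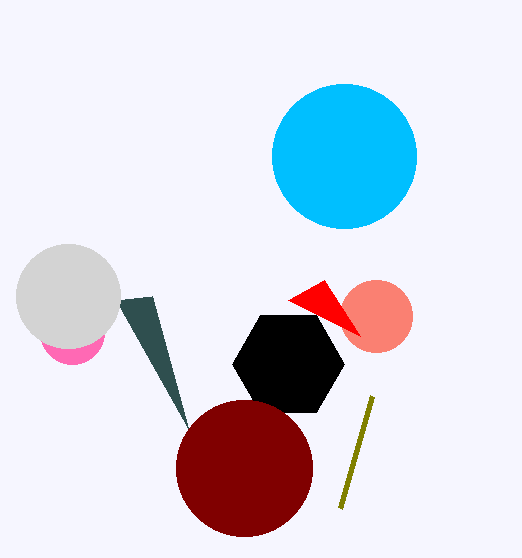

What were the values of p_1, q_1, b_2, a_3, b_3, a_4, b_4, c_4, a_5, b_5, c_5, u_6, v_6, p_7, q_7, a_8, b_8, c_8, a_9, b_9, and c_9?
p_1 = 340; q_1 = 508; b_2 = 364; a_3 = 72; b_3 = 332; a_4 = 376; b_4 = 316; c_4 = 36; a_5 = 344; b_5 = 156; c_5 = 72; u_6 = 324; v_6 = 280; p_7 = 188; q_7 = 428; a_8 = 68; b_8 = 296; c_8 = 52; a_9 = 244; b_9 = 468; c_9 = 68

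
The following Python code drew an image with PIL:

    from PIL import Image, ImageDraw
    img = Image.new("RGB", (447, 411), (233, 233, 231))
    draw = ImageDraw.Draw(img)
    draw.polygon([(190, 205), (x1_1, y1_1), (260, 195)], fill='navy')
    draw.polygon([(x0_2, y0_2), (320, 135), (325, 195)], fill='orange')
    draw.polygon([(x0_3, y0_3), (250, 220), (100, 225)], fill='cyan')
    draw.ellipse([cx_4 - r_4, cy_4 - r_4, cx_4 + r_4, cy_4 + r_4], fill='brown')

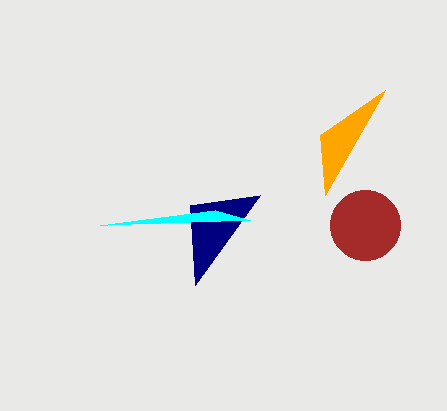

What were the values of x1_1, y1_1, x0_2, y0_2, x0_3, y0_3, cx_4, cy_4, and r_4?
x1_1 = 195, y1_1 = 285, x0_2 = 385, y0_2 = 90, x0_3 = 215, y0_3 = 210, cx_4 = 365, cy_4 = 225, r_4 = 35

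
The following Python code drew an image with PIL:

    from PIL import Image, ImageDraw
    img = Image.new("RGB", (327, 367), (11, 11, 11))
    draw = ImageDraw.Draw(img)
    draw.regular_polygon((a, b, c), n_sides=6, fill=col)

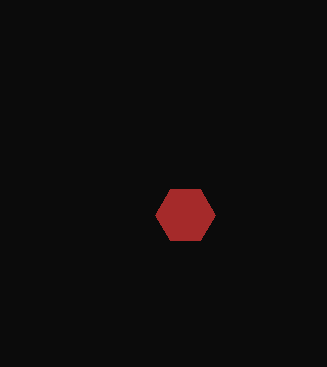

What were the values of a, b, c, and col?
a = 185; b = 215; c = 30; col = 'brown'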